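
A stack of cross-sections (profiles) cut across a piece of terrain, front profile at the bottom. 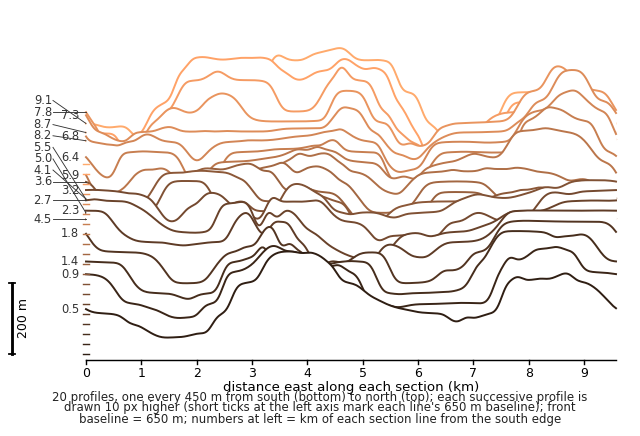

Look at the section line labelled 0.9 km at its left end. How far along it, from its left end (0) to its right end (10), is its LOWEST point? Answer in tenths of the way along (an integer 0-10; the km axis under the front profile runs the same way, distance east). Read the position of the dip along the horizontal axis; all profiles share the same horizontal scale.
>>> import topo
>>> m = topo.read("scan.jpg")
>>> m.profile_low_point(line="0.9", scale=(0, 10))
2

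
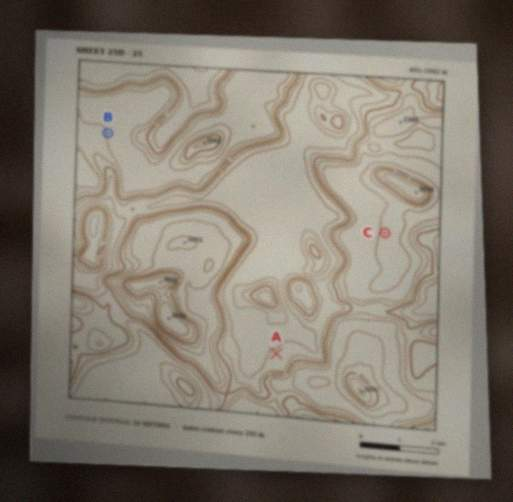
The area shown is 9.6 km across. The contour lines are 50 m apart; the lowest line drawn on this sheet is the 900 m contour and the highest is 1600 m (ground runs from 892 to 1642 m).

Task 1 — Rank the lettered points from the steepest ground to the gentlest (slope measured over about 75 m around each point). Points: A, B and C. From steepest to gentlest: B C A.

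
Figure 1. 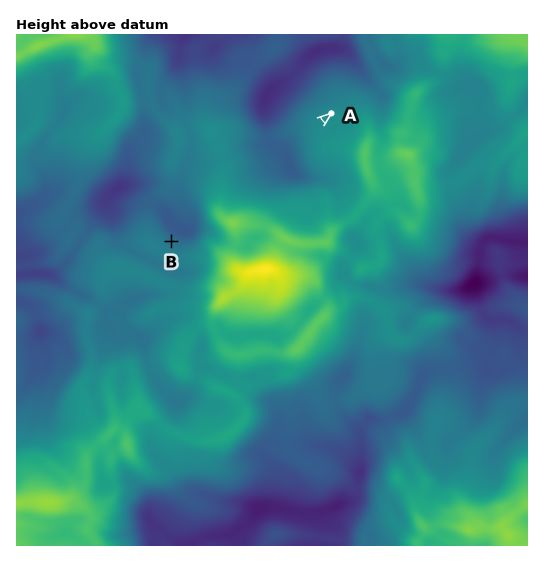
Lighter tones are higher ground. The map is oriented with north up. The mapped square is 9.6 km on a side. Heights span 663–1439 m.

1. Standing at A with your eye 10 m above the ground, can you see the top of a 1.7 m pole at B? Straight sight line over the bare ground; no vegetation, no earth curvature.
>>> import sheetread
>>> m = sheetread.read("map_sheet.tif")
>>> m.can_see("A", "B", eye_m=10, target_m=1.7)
False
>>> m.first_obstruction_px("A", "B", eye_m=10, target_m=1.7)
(248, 180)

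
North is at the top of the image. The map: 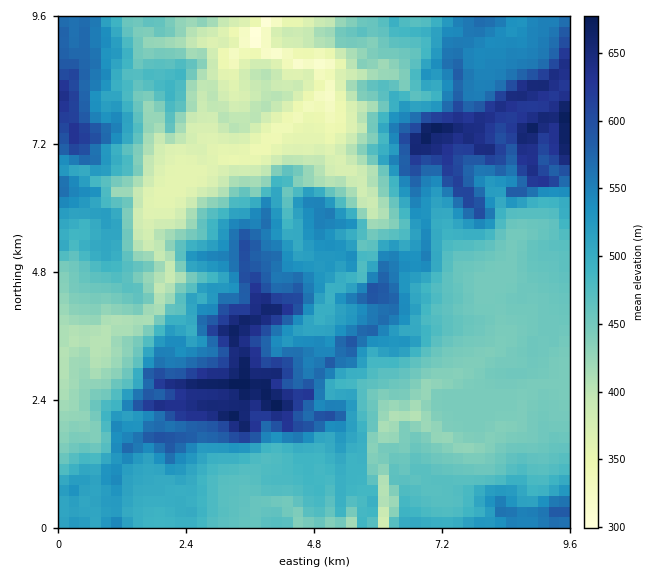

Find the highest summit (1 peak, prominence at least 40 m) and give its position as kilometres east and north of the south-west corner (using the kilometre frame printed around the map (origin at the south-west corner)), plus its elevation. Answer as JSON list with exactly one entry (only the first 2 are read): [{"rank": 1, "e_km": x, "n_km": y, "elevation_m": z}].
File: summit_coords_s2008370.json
[{"rank": 1, "e_km": 4.11, "n_km": 2.34, "elevation_m": 684}]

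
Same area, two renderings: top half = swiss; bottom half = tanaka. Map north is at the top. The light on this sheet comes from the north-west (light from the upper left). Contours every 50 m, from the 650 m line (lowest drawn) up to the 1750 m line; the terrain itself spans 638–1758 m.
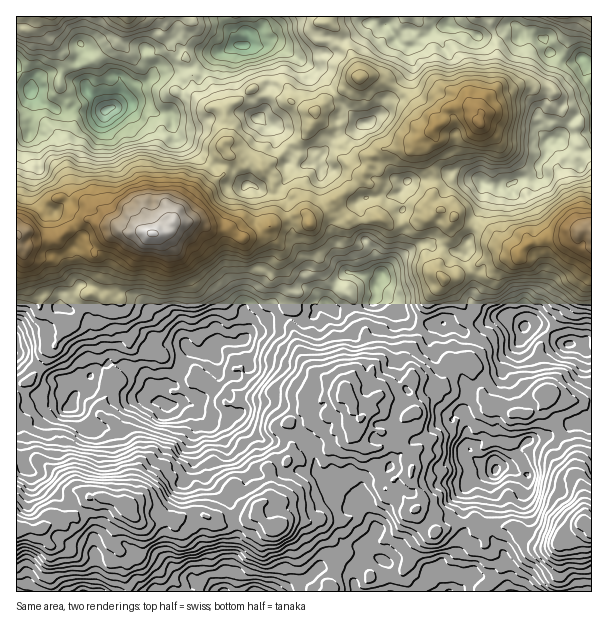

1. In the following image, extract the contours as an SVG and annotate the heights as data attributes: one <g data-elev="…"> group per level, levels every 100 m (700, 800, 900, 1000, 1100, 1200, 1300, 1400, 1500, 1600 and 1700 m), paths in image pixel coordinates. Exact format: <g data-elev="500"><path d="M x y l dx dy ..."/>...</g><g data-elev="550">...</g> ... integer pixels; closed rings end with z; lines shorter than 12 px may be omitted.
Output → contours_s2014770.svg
<g data-elev="700"><path d="M102 122l-6-8 1-9 7-4 9-2 4 2 5 4-1 6-14 11z"/></g><g data-elev="800"><path d="M162 420l-4-1-5-6-10-6-6-6-1-6 6-6 4-9 3-2 9 1 9-1 9 4 3 5-2 2-7 1 1 3 12 2 10 10-8 3-8 9z"/><path d="M213 363l-4-2-22-5-6-8-1-7 3-3 5 0 10 8 3-1 7-7 8-4 18 4 6-4 8-1 2 2 0 6-4 4-22 2-2 3 1 9-2 4-3 1z"/><path d="M566 347l-2-3 3-3 5 0 3 3-3 3z"/><path d="M522 332l-2-3-1-4 3-3 5-1 2 3 1 3-4 5z"/><path d="M99 133l-6-4-5-7-2-8 2-12-7-9-1-10 3-3 4-1 8 7 9-2 7 2 7-5 1-4 18 22 0 9-23 20-9 4z"/><path d="M30 99l-4-2-2-8 1-5 7-5 4 5 3 6-4 8z"/><path d="M239 54l-13-1-2-2 7-18 5-1 4-5 5-1 12 4 6 15 0 3-9 6-9 1z"/></g><g data-elev="900"><path d="M218 591l6-3 6 3"/><path d="M246 591l8-5 14 5"/><path d="M492 479l-5-5 0-10 2-6 6-3 11 7 2 6-10 10z"/><path d="M195 433l-9-6-30-2-19-11-13-6-4-6 0-9 7-9 0-4-5-9-9-7-5 4-4 0-2 1-3 20-5 7-8 5-2 10-4 5-17 0-5-3-4-20 3-9-2-6 3-3 13-2 7-5 5 0 9-4 6 0 4 2 6-7 6 4 11-4 9 2 7-1 14 1 6 2 4 0 4-3 0-4-6-12 7-14 7-7 6-2 11 3 13-7 6-2 6 1 8 3 4 0 5-2 4-11 6-2 3 5 9 8 8 13-1 5-6 7-4 17 0 10-3 3-4 1-4-1-1-6-10 2 1 3 5 0 3 1 0 5-3 4-8 0-4 3-11 14-1 7 6 9-3 14-6 4z"/><path d="M591 363l-4 1-12-6-14-1-8-7-4-9 2-8 15-5 25 3"/><path d="M515 353l-5-3-1-16-3-5-8-9-1-5 4-4 8-3 7 0 9-2 12 4 12 13-2 7-11 9-9 11-6 3z"/><path d="M17 332l3 4 4 17-2 4-5 5"/><path d="M371 305l-2-3 3-8-3-7 1-6 6-12 4-2 4 0 5 5 2 6-1 4-6 8-3 11-6 4z"/><path d="M591 106l-3-11-4-8-18-24 8-12 4-3 4-1 9 2"/><path d="M549 57l-4-3 3-7 6 2 2 4-2 3z"/><path d="M17 50l12 10 10 0 17 9 1 3-3 7 0 7 2 5 3 2 4-1 3-2 1-4-2-8 3-4 16-6 15 0 8-4 15 2 13 7 8 1 3 0 4-6 5-1 2 1 3 9-2 4-5 5-1 4 3 15 5 9-11 4-4 7-11 12-11 1-10 8-17-2-7-8-7-5-7-10-12 0-18-4-5 3-3 14-2 4-5 4-4 0-3-4-4-13 0-12-2-4"/><path d="M81 47l-4-3 3-4 4 4-1 3z"/><path d="M546 44l-7-4 0-4 9-1 1 3z"/><path d="M271 17l11 10 4 14-3 7-11 8-39 12-21-4-6-4-4-6 2-6 12-15 2-9 0-7"/></g><g data-elev="1000"><path d="M204 591l6-13 17-1 12 3 18-1 16 3 14 9"/><path d="M427 591l8-3 5-5 12-1 12 3 1 6"/><path d="M506 591l4-1 8 1"/><path d="M462 492l-2-7 3-15-5-11-1-10 2-5 5-5 3-1 15 3-1 8 2 1 12-4 15 4 8-2 7-10 5-1 3 1-1 5-8 4-2 3 5 6 8 17-1 6-4 9-3 0-8-5-10-1-18 10-14-4-10 5z"/><path d="M186 446l-9-7-54-17-9-6-7-2-6-3-3 0-2 5 11 9 2 4-13 9-10-1-17-10-17-4-8-5-8-8-6-15 9-10 6-13 22-12 16-14 12-1 7-3 18 0 8 6 3 0 8-13 2-6 15-4 13-10 4-4 24 0 25-10 12-8 8-3 7 2 15 8 11-1 9 15 7 2 6 0 3-3 2-2 0-8 13-15 17 3 9 8 13 5 3-4 0-13-6-6-12-2-1-6 3-6 6-2 12 1 12-5 19-4 6 2 4 8 1 15 5 15 0 9 3 9-2 4-12 2-11-4-28-5-8 4-7 9-12-1-9 7-8-4-10 1-9-8-3 0-5 6-1 9-10 7-7 12-2 6 1 8-3 7-16 20-1 4 5 11-2 6-4 7-15 11-14 6-12 1-10 6z"/><path d="M591 376l-10 1-11-9-7-3-20-2-25 5-17-5-3-6 1-10-2-12-5-6-7-3-1-3 5-15 17-8 19-8 3 1 7 6 9 1 8 8 7 3 3 4 6 3 8 2 9-2 6 0"/><path d="M17 319l5 2 4 8 6 16 0 12-1 5-7 9-7 4"/><path d="M507 187l0-4 8-3 3 0-2 4z"/><path d="M537 178l-3-13 7-10-2-9 0-14 12-1 7-4 8 1 4 7-3 12-4 3-8 2-12 13 0 12-3 2z"/><path d="M591 149l-5-9-5-6 3-6 0-9-3-5-8-25-12-14-15-4-15-12-19-5-9-14-6-5-1-5 1-4 7-9"/><path d="M186 62l3 0 1-3-2-6-3-1-4 7z"/><path d="M17 41l15 9 22 0 6-3 12-18 12-3 12 4 8 5 9 13 4 2 11 3 1-2 0-7 3-3 5-3 9-2 18 9 4 5 6 1 2-1 1-6 8 1 7-8 8-2 3-2 2-7-1-9"/><path d="M289 17l3 6 2 10 12 24 1 5-4 4-3 0-13-5-6 0-33 9-24 9-16-2-8 8-8-5-9 9-6-3-6 1-2 3 1 3 12 9 5 14-1 12 1 13-6 6-5 1-6 0-8-7-6-1-31 7-15 7-16-1-11-7-14-2-10 2-8-1-13 8-21-3"/><path d="M398 17l3 6 9 0 9 4 4-3 0-7"/><path d="M466 17l5 6 14 5 6 7-1 6-5 5-6 3-6 0-23-9-6 2 0 5-1 0-6-4-6 0-9 7-14 5-19-8-5-9-9-1-4-8-6-2-3-3 0-3 6-3 13-1"/><path d="M522 17l31 9 16 10 15 1 7 4"/></g><g data-elev="1100"><path d="M166 591l5-4 9-1-1-10 10-9 23-1 12-7 9 0 18 10 10 3 24 3 18-1 14-12 6-1 3 5 0 4-12 11-7 4-1 6"/><path d="M345 591l-3-16 4-11 8-10-1-10 14-11 5-11 3-1 8 4 2 3-5 12 0 3 9 2 12 10 1 5-3 10 3 6 11-7 5-8 4-2 17-5 7-1 9 6 22 2 8 6 10 2 5 4 13-1 6 4 8 3 7 7 10 5"/><path d="M366 582l5 1 4-3 0-7-3-3-3 0-3 2z"/><path d="M524 509l-14-6-10 4-23-4-13 0-12-3-5-17 6-12-3-10 0-12 2-7 4-7 3-15-1-2-4-1 0 3-2 2-2-3 3-3 0-5 6-6 5-1 4 2 8 13 16 7 6-2 11 7 27-3 16 4 1 6-9 9-3 8-2 7 2 14-5 19-5 9z"/><path d="M591 434l-10-3-12 1-4-4-1-5 2-4 21-9 3-9-3-5-20-13-7-9-5-1-10 1-24 6-5 5-6 3-10 0-5-4-4-7-5-26-3-3-12-4-10-1-8-3-9 3-9-1-6 4-3-2-3-6-4-3-17 0-9 2-15-1-6-2-6-7-3 2-4 10-3 2-8-1-13 1-17 4-19-6-6 2-11 19-3 9-15 18-4 8 0 12-8 27-3 2-10 3-4 8-7 8-16-5-5 1-10 7-11-1-7-3-6-10-32-7-6 1-10 7-29 2-16-2-15-8-9 0-8 3-24-9-7 3"/><path d="M17 311l9 1 12 14 1 3 1 22 5 5 8 1 7-4 9-12 20-11 10 0 14-6 13 0 11-6 3-3 3-9 4-2 12 0 15-3 12 2 12-1 6-2 27-18 14-4 12 3 12 7 6-1 7-3 9 0 11-13 21 0 6-4 4-10 12-2 8-4 9-2 1-3-2-7 4-3 21 13 12-1 10 3 0 22 6 15 2 17 4 6 5 3 25-7 15 2 5-12 7 4 18-3 17-11 16-2 12 2 35 20 16 4"/><path d="M591 169l-9 7-12 0-10 3-9 12-27 13-17 1-28-5-15-17 1-9 5-4 9-4 3 0 9 3 16-1 12-8 5-8 1-29 6-18 3-3 11-4 6 3 7-3 3-5-4-7-5-4-21-11-24-7-10-5-14 2-10-3-6 0-15 7-15-4-9 2-5 2-7 7-5 1-10-7-21-8-14-11-13-6-2-3-1-6-5-9 0-6"/><path d="M263 136l-15-10-4-13 4-4 18-6 4 2 3 8 9 6 2 10-4 5-8 2z"/><path d="M360 129l-4-3 2-6 14-4 3 0 1 6-3 6z"/><path d="M17 34l9 3 16-1 6-4 11-3 7-8 12-4"/><path d="M91 17l11 1 8 8 12 5 6 1 19-5 9-8 9-2"/><path d="M306 17l-3 13 3 6 9 9 12 3 6 5 0 3-5 6 0 7-2 3-9 11-6 3-8-2-10-7-9-3-21 2-14 4-12 9-9 0-9 2-18 8-3 3-2 9 2 8 4 6 1 7-7 17-7 5-9 3-25-7-15-1-17 5-12 6-12 2-19-5-8-4-4 0-19 3-4 6-1 9-3 4-24-6"/><path d="M546 17l17 6 15 0 13 9"/></g><g data-elev="1200"><path d="M59 591l6-4 18-5 18 3 11 6"/><path d="M138 591l15-13 11-2 6-14 9 1 9-4 9-1 9-4 15-4 16 0 9 8 17 7 4-1 18-7 9 2 5-1 12-8 9-9 8-2 8-10 9-3 5-5 2-3 0-2-6-1-3-3 0-8 4-10 15-12 12 15 3 8 12 8 9 17 12 4 12 13 9 1 10-1 6-4 12-13 8-2 1 0 3 8 9 4 2 8 1 0 6-2 1-7 2-3 17 7 12 19 13 8 9 12 8 7 9 2 16-4 15-1"/><path d="M17 587l16 4"/><path d="M591 448l-10-3-8 1-12 11-9 4-13 45-6 10-8 2-13-3-11 2-15 0-12-5-9 6-4-1-8-7-9-5-1-2 0-10-9-5-1-3 4-8-4-6 0-4 9-12 0-9 1-8-2-7-6-5-1-18 3-4 5-3 2-5 6-4-2-12-2-2-6-1-16-14-16-10-6-1-7 1-11-5-4-1-26 4-12-3-16 6-27 2-4 13-11 12-3 6-2 20-9 7-3 6-2 9 7 11 0 3-8 6-9 0-21 15-43 10-5-2-5-7-10-9-9-3-5-6-4-1-16 1-19 9-5 1-15-1-27-6-24-1-9-3-17 4-4-1"/><path d="M522 419l8-1 4-7-4-2-11-1-6 1-4 2-1 3 2 4z"/><path d="M538 410l10-2 8-6 4-10-5-7-10-1-6 3-5 5-1 4 5 8z"/><path d="M17 300l19 4 2 1 1 5 2-1 2-6 12-15 7-2 9 1 7-7 5 1 4 3-1 3-6 6 0 3 2 3 23 6 6-1 9 2 3-1 3-3-1-9 9-4 10 0 20 6 16-3 15 0 5-2 10-12 14-11 22 0 14-5 6 1 9 6 4 0 15-8 6-10 9 0 8-3 7-4 5-5 6-3 15 2 7-7 8-2 12 2 10 7 8-1 7-3 11 4 15 0 7 1 1 10-4 2-6-2-4 2-6 15 8 30 4 5 12-1 15-6 18-14 22 9 5-1 6-6 6-2 30-2 12 2 24 20 4 1 9-1"/><path d="M464 261l-12-6-3-6 8-3 3-3 3-6 8-3 3 2 2 15-7 9z"/><path d="M401 213l-1-4 4-3 2 4-2 2z"/><path d="M401 203l-14-6 5-9-2-11 3-3 18-2 9 7-1 9-4 6-11 10z"/><path d="M248 198l-10-3-4-4-2-5 5-10 14-3 15 10 1 9-2 3-5 3z"/><path d="M591 181l-28 8-12 11-30 14-9 2-12 0-14 2-10-2-7-13-13-12-8-5-5-6-2-10 3-4 15-5 18-4 6 0 12 4 9 0 11-8 2-6 0-15 4-21-1-12 5-12-1-7-12-7-17-5-12 1-15-1-19 4-14-2-9 3-10 15-9 0-9-4-3-7-5-7-24-10-10-2-5 1-7 9-7 21 2 4 12 7 17 1 3-1 6-7 12-2 6 2 4 8-4 16-12 15-12 6-9 7-8 2-7 7-9 2-1 3 5 9-1 6-8 8-9 6-4 0-6-2-5-9-3-1-10 2-12 6-2-1-1-9-5-6 2-7-2-3-24-9-18-19-9-2-6 3-8 10-2 5 0 9-4 7-2 2-39-3-23-6-16 6-9 6-21 2-17-3-12-6-12 8-6 11-12 7-4 0-15-5"/><path d="M304 140l6-2 10-8 8-4 1-10 6-8-3-12-6-3-5 1-6 4-12 3-4 4-1 5 3 9 1 19z"/><path d="M290 104l4 0 0-3-3-2-3 0 0 3z"/><path d="M39 17l12 3 6-3"/><path d="M116 17l12 7 4-2 5-5"/></g><g data-elev="1300"><path d="M17 573l7-6 3 0 6 3 8 10 9 4 12-7 22-2 11-2 15 7 16 3 8-8 9 0 4-3 12-18 3-1 8-1 10 2 15-2 9-5 20-4 16 1 18 11 6 2 6-4 9-2 8-5 9-4 7-8 6-1 14-8 4-6-1-4-3-2-8-3-5-15 1-7-2-5-15-12 3-5 8-1 1-4-3-7-10-12-3 0-3 7-6 3-9 2-8 5-12 4-7 8-12 1-6 2-9 6-8 9-10 0-14 5-12-2-13-21-9-5-6-8-5-2-25 9-14 2-4-1-12-5-12-3-17 6-10 0-2 1 1 9-1 3-13 7-15-8"/><path d="M430 537l4 2 4-2 4-6-1-3-4-3-5 2-3 4z"/><path d="M412 522l7 1 5-4 4-9 2-9-4-8-7-7-1-4 4-15-2-11 3-6 0-4-1-1-11 0-2-2 2-6 12-6 4-15-1-9-7-8-3-6 3-12 0-6-5-6-3 0-12 13-7-5-9-4-4-13-16-2-24 2-30 8-3 10-9 17 0 18 5 6 1 6 19 15 2 3-1 9 4 4 8-1 7 3 11 0 10 4 9-3 8-1 10-5 12 0-2 6 2 11-4 6-6 4 1 2 5-4 1 1 11 9 6 2 0 7-8 1-4-1-5 15 4 7z"/><path d="M591 474l-6-11-10-4-5 2-10 10-20 54-11 18-1 5 2 6 16 15 7 10 2 2 8 1 10-9 18 0"/><path d="M285 428l9 0 1-6 0-5-5-1-6 3-3 6z"/><path d="M408 395l-4-5-1-3 2-1 2 0 5 6-1 2z"/><path d="M17 291l43-13 6-7 8-3 34 6 23 7 13-1 15 5 8 1 9-2 22-10 26-19 12 1 12 3 23-10 13 1 2-14 5-8 2 0 4 5 14 3 4-1 5-5 3-15-4-8-11-6-8 2-13 9-12-6-18 3-15-4-14-1-7-4-6-15-13-11-17-5-20 0-15-3-16 1-10 9-7 1-10-1-24 1-11-2-4 0-6 2-7 8-10 4-10 7-9 0-9-2"/><path d="M441 285l2 1 4-2 3-3 0-3-7-6-5-1-2 2 0 3z"/><path d="M450 221l2 1 6-3 0-6-6-1-2 3z"/><path d="M436 212l7 1 3-3-2-3-4 0-4 2z"/><path d="M591 194l-13-2-15 8-24 19-27 6-9 7-8-1-7 15 7 21 11 5 7 1 18-2 9-7 8-1 14 9 7 10 13 9 9 0"/><path d="M411 162l15-1 21-13 8-2 45 7 4-2 3-5 1-14 5-16-2-20-5-16-6-3-9 1-11-2-15 0-13 5-12-1-4 1-8 12-2 10-13 8-17 20-5 13-10 5 14 5 7 6z"/><path d="M360 84l7-4 2-5-4-4-6-1-6 3-2 4 5 6z"/></g><g data-elev="1400"><path d="M17 559l7-4 5 0 6 3 8 9 7 2 31-3 6-5 2-10 3-4 3-1 6 6 3 11 3 4 4 1 11-1 6 2 14-6 4-5 3-9 7-5 12-2 12 5 5 0 12-9 6-3 10 2 26-7 7 7 15 9 17-2 14-8 7-12 1-6-3-12 0-11-12-8-13-5-8 2-25 16-8 9-15-7-9-2-12 0-12 3-6-1-9-6-5-8-5-6-17-11-6-2-7 1-11 3-15 2-25-7-9 0-9 4-8 10-13 12-5 1-6-1-10-8"/><path d="M591 485l-9-5-4 1-8 18-20 17-10 32 3 7 7 6 7 4 4 0 8-2 13 1 9-4"/><path d="M348 443l9-1 3-2 10-20 9-7-2-9 8-8-1-3-3-2-7 2-6 3-5-1-2-3 0-9-7-12-16 6-5 6-4 10 6 15 7 6 0 12z"/><path d="M17 277l6 1 14-3 8-7 12-2 6-7 9-2 5-2 15 7 7 1 11-4 21 12 13-1 27 6 20-7 31-24 6 0 15 6 5-1 7-8 2-5-3-6-12-12-15-6-14-9-6-10-9-10-19-6-36-2-26 11-25-3-18 8-5 5-6-4-7 1-4 3-1 3 5 2 6 1 1 3-2 10-1 3-4 2-12 0-9-9-18-6"/><path d="M591 205l-9-4-16 7-11 10-7 9-12 9-3 0-6-3-3 1-4 9-7 5-3 4 3 10 6 2 8-3 0-7 4-5 6-2 11 0 16 14 11 4 6 6 10 5"/><path d="M434 141l4-1 2-8 9-9 1-3 0-4 3-2 3 2 8 10 5 12 11 3 11-4 4-6 2-7 3-4 2-6-1-9-3-4-3-10-24-5-9 2-7 11-8 3-5 5-2 6-8 1-2 2-2 9-3 4 0 5z"/></g><g data-elev="1500"><path d="M17 550l6-3 7 1 9 5 9 8 3 1 8-4 12-1 4-1 3-16 8-9 7-6 12 3 8 8 12-1 12 5 9 1 6-2 7-9 6-3 3 0 5 4 4 0 7-9 2-6-1-3-17-3-6-6-7-13-4-5-10-5-9-1-31 0-27-5-13 8-10 12-15 10-6 6-6-1-7-9"/><path d="M268 536l8 0 7-3 4-5 1-6-1-3-6-2-14 1-3-9 4-8-2-2-3 0-9 4-4 13 1 3 9 5 5 9z"/><path d="M208 519l3-1-2-3-6-2-2 2 2 2z"/><path d="M591 500l-6-2-4 1-16 13-8 10-7 15-2 8 3 7 7 4 29-3 4-2"/><path d="M167 267l4 1 14-5 6-9 7-4 6-8 8-4 5-5 0-9-5-11-11-12-18-13-10-2-15 1-11-2-15 3-16 10-6 6-12 2-2 7-12 5 0 3 6 3 8 16 5 5 13 4 18 11 21 2z"/><path d="M17 263l7 4 8-3 9-18 1-6-2-9-8-11-8-5-7-2"/><path d="M591 213l-15 0-4 1-11 11-2 11 1 6 3 4 28 15"/><path d="M478 128l5 0 2-3-1-6 1-6-5-4-2 1 0 4-5 3-1 3z"/></g><g data-elev="1600"><path d="M17 542l10-2 14 4 7 5 5 1 3-4-5-7 2-6 4-3 9 1 5-8 7 0 2-4-3-8-14 0-10-2-8 1-9 7-4 2-8-1-7-4"/><path d="M135 528l8 0 4-4-3-12 1-12-2-6-17-4-10 0-26-4-9 0-7 3-1 2 10 16 13 3 11-1 7 9z"/><path d="M591 512l-6-4-7 4-6 7-1 8 1 4 4 5 9 6 6 1"/><path d="M161 255l15 1 4-2 5-12 7-8 8-10 0-6-15-17-16-7-14 1-6-2-11 2-13 9-5 11-9 6-1 4 2 9 26 17z"/><path d="M17 237l3 2 2-3-2-5-3 0"/></g><g data-elev="1700"><path d="M143 243l18 1 12-7 8-13-1-5-3-5-10-1-12 9-18 5-2 6z"/></g>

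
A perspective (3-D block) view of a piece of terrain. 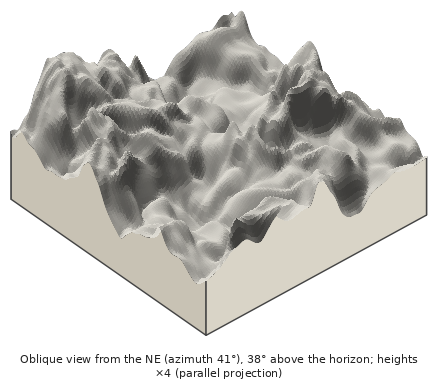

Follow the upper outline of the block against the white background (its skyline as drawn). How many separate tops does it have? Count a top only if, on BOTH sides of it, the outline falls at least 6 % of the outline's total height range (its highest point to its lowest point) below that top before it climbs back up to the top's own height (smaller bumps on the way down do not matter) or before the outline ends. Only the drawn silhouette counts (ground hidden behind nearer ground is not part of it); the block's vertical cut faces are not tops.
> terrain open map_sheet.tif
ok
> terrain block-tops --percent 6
5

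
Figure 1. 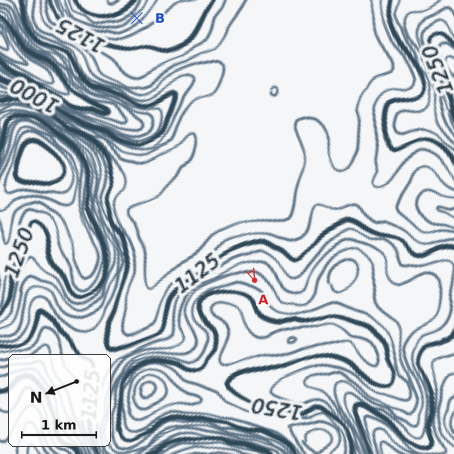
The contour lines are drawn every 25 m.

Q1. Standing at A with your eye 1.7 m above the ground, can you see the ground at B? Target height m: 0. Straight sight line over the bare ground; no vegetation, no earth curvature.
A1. yes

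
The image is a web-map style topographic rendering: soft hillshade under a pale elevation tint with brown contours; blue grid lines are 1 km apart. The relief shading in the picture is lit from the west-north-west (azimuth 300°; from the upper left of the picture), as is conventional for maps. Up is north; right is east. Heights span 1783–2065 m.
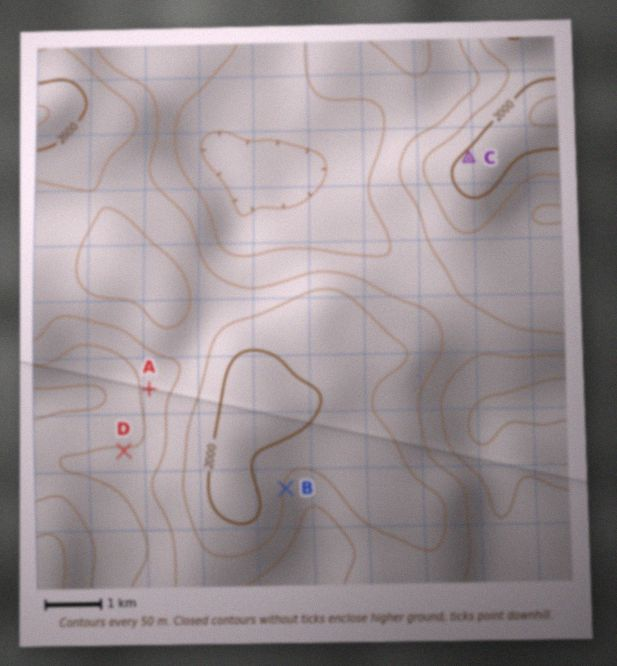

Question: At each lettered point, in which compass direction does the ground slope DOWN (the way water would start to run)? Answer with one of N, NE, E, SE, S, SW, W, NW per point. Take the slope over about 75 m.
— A W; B E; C NW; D N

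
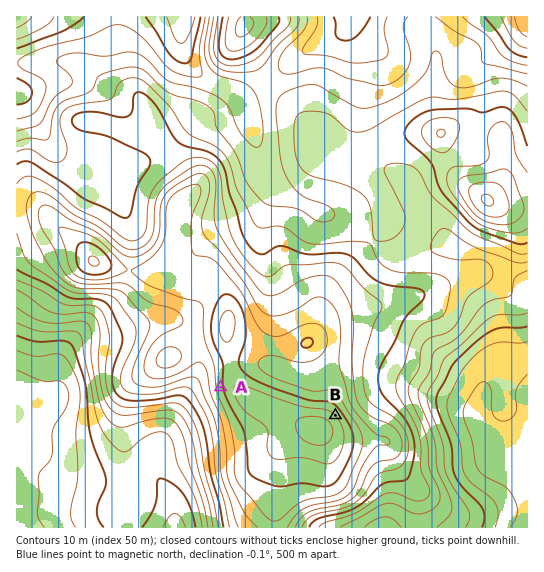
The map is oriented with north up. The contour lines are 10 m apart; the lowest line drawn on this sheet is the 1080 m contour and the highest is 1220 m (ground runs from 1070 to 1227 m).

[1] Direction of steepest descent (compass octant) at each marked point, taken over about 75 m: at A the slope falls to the W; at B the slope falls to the NE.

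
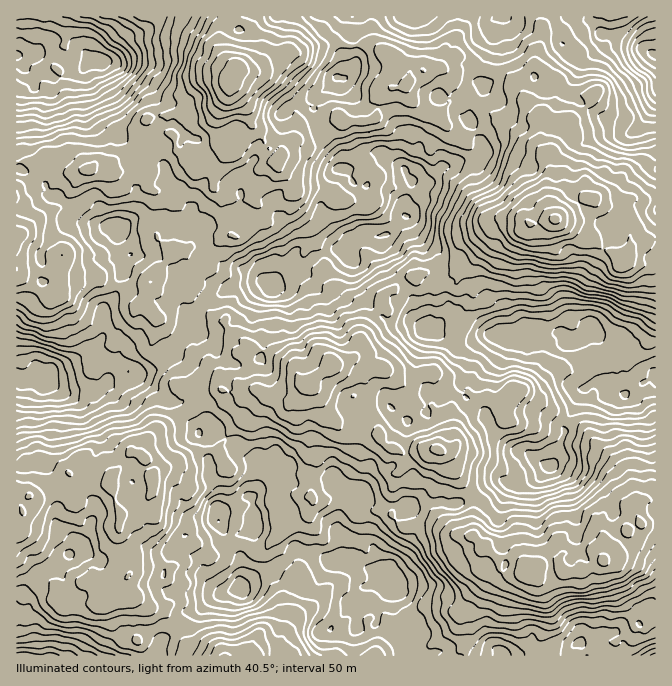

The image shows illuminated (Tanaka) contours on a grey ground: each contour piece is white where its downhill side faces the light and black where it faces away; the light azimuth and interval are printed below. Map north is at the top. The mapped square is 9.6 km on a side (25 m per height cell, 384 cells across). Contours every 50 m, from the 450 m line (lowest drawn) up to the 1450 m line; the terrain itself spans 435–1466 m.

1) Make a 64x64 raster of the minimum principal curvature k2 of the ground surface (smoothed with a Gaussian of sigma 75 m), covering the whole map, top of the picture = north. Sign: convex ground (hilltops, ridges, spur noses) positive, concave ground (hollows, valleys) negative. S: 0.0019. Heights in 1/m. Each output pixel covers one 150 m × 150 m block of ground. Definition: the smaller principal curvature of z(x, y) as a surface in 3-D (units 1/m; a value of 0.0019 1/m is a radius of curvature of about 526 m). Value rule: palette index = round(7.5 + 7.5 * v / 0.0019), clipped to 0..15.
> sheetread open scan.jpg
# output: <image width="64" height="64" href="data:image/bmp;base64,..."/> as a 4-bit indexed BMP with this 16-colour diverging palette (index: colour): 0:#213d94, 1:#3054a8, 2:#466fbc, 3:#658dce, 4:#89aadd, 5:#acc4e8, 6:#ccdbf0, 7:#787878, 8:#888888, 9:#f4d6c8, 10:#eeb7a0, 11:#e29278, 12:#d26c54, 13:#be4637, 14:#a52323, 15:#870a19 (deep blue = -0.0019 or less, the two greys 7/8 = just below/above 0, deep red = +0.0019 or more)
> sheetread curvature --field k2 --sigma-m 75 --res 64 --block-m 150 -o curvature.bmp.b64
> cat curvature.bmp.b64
<image width="64" height="64" href="data:image/bmp;base64,Qk12CAAAAAAAAHYAAAAoAAAAQAAAAEAAAAABAAQAAAAAAAAIAAATCwAAEwsAABAAAAAAAAAAlD0hAKhUMAC8b0YAzo1lAN2qiQDoxKwA8NvMAHh4eACIiIgAyNb0AKC37gB4kuIAVGzSADdGvgAjI6UAGQqHAEV0ZYaWiHEkhEi3eHI3ciZzWJUTZBE1UQAjNUIliId0ZmVUVoZqxBJ1V5RXhGZQAzNHYiVlQzQgEzMxIQaHVnZlVWZEVjMjMiNHdEmlZzAAQiEkR0NHh0JmQSRSEhA5l2U3t1h0MkZFMiZ0WYRGdDFVZldYFGmnRJhTRWERIwNYU1q3WbhneWdBA1M2M3qHZiRoZVRFe4RFhkWHQzU0QjZieoVohpqGV4YgAgA2d3ZXQ1hUM4Z0I1ZmaakzVnZjEiRYgmZ2l3QkVkIAACVjAnhlJVMjMyAliHeKt0Wnd2ZBEmZVuGV2QyiIFGIBE1V1SJdUIiMQBGeHZqmUd6aIl1RBMzWJVomWGHQnhgMhOLc0M0I0JDaJeXZVyZKWk4rIlWQyATIVaIY2dTmHF4QDYxAURTE1WIpmVFO5dIVT2riFVnUgIVQlQhJFZmU2eDAAJDVmJGNIp0e3NXdXlieqhWV4hWIjd2I1QCimNmNIcjeFR2I2hDaYeHgXlidzJ5gVdXmCI0B7tmaUBFMEQBWFWHIkU0i1JpmNkwaFGaQnclmWZ2A4YDiXSKUzIAeAF4RYQRiDV3Q3d3dRCJQphClzVrR3cEqSFZU4hDMwA2Emc2hjJ0V3QzMgEjUGhSqjSoNYYXqRSZM0QWhzKGABIUlkjJRYEjMRIgAAdxVkOHRHdHl0fFJnYmhRN4FLgTYQFmWKdDECeGU1RUJGIAE1dDZniYZ2RFhie1A6cldQa1E2Q0MhEzJYhVVodDACMAIgNFd5eDRTmnNZUUaFeCCdc2RCQzA2cmhyNXiWQ0WHAAMiZmZnZ3NntWZFdnW4EnhDhCJYcWdyVFKKhnd2VGAAAkVXmnOJpEenVHuXVIUlhAIiJWYzVnWJUazJqIYwAEMEd1eHU4mUVXg3ephjESVQFVM1NUeGV4YxipfIYQAlcwKZVZk0dlZVVWlnZ4dSAySKYllzaINntTEkWJUwSIWWAHlWdlRmWYY1Z3RZpTMyR5hTiYR4gVRjEREkUwGrlWYQZ1VmRXdnZSRUIlQyRlN3dlSqdlVBZ0A2M2hTFGQiaWBXUiMoVDMQEiRGZzE2ZHd1hnZ4dRZkEUhFNTRnaHRoYjMjETQzAAEyE0VUJ4VWtmmFNauWE3YVRzRUR2Zc2WhAAzEAIwFUJnZCMROMlkZ3aHEoqlVjRlhlN3YnUzzJQxJDNIYiQzEliXUxACd2aIUzIFqFWqVEmoJbtkhiBWMkZZZWZlNTEAFHhjRVIkZ2QkIDe3ONlnN6kkuzV4UzMliFdWeoVUIlYxRnVYlBOIYoqhNZKKlDh1iDNjEzZlQ0VUNWd3RWM3eIUyZVVmQFU0iKRDU6pwW5RmIhATIQEzVUIjVVQ0NWh2hmFVZGdgQkVXVmUkd0CLhSIQA2cwAAEhElRTECNHqnNmQDWmm5Iim3U3iERVFXcwIgEjVlNEQxJDQgAkM2Wap1VAKMiIYjJJpkSGNkQmVASVNVQ0VnZjVFQhATVlVEispTAEh0RUYRJVIiE1ZUVlSnYldkSIZVV5cyNURmVVE4t1RhJFdkaWEBQgAARUVWWKdTdWeHVFZ3lBJ4ZndXlRRWZqQDq4RnZVRSADQ1Z1JIlkmTeHZDR3UjQ2dpmDeGJUVGpgKJdGZ5dCIkR1V1QRSFe6Y2UyaGQ1dkJkr7VVQGqURlITMlZnUyIxFDU1chIjVZcxQkV2ZlepU0Nux1UwTcdHUxRGuYRFV1YiE0ECNVIzYhBEaJZ3h3YnY0iFaHEGhkVCN4Z3ckeraHZCRTIzACVAE5WJg3qoZSWUNWeYhREjMQE5h1VESKdml2WIUwAAAkIppYqSnaWKYVNGdmVoUyIQAAQyFGVEVVeEZEVHU1QQAVmGjYOMg++EISR2MEdFd1NUI0ZmZFQlaFR3IGl2uTARVnaMdYpWrGA4RnMUVDM0Q5hFh2ZDaGSWJYlAa4SrQDIldllkiHh2ArtGeoZDM2U0mVWXYkSnY3VCnGFIU0VTJjRnVER4iZUYq2WJcyNVh2V3VXMSdFVTNFVHYiUDWWMCIlZUI0VWVUiGRldgN3SKp5Znche5ZTEnm2VCADiJUAIwEjM2UwFXV4VplCN5hEmphWhhOKY2pwSrl1UhJGIANWIAARZlVVRmZmhlR1mHZnVVdnNmglq2ImqHlUIwACR3k2ZRA4eJxjNVREZYZmiXU0MzVGQgVnNUNmpzNWM0RGVGiHAySJdiIiEAA2VkWYY1hGZ2cyNBAoYjeEI5d4dUQ2h1ImVENEWZdjEARpRFZUiFa5VWRHUhMwBoMoxnmjNHeHIGhzV1aZhSR3AzhUZ1WHR6hVcjdXV0ABUzm0RVJHZoQxaFJopnkxRlhAFUJXZGVGdSRSJZx2MxASJWEVVWdBFXQ1JYZlUyiWZ1ARE0RDdld0VkI2qqdXZCABMVmYmDElZiNXVSNkXPhnYRNjIzNGVmdTV4fLl3mGUwABaJiIVjhzI1uTR4IpuGiTBFdzAQAANDV4mJu4d2Z2QAATNWiYeGZEWFRnhBRFZVIERzZAAAASM0mIm9ZUWMhUIgVnVpiFd1VGaoZAEVZDIAEVZiETIjZmRmd3dFWMyEQ1JqtlZUeVVFRYdASFUyAAVjFDIjhlV4ZVmVQzdmunNVRXeHRUeXMzQ2djFXQREQNEQ0MjRFMRaFRWUQNFVWU3ZVZDMjNXdTNjNGZXcQA0M0RURGRkNEAWY2iGaFATRFhkWFMhEjMkMRA1dkUwSHVT"/>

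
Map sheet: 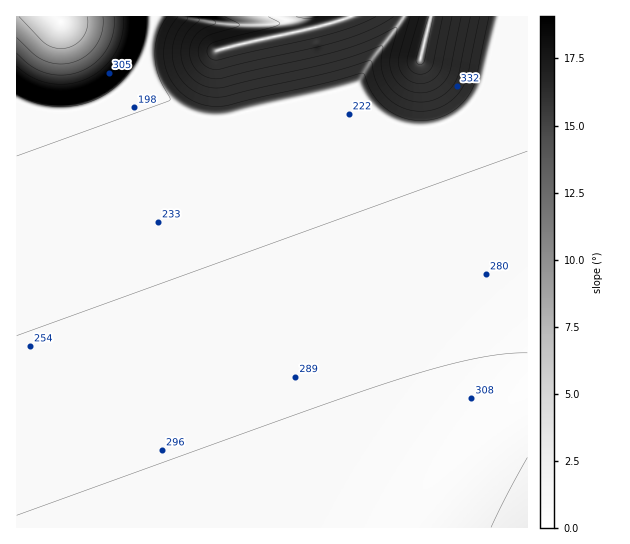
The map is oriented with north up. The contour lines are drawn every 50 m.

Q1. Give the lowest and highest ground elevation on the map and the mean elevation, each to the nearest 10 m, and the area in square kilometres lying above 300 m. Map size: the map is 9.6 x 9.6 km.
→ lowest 180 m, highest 570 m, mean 280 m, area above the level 28.2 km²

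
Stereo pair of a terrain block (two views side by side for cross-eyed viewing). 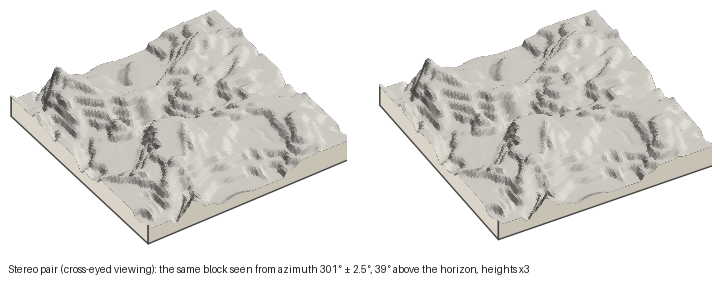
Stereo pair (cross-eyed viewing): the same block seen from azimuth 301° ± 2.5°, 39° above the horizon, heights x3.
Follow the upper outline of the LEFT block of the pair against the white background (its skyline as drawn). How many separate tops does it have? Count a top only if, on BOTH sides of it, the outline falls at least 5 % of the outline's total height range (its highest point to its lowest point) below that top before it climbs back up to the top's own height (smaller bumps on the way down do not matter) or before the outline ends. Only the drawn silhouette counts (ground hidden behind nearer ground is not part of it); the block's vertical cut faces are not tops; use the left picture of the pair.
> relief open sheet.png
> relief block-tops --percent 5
2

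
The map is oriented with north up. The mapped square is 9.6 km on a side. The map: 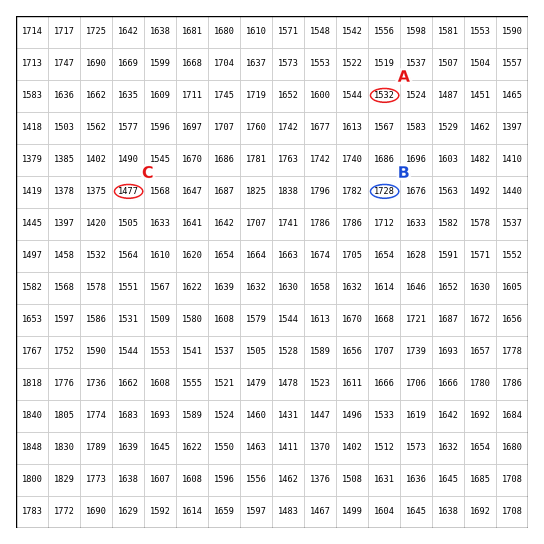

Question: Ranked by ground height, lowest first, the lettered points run C A B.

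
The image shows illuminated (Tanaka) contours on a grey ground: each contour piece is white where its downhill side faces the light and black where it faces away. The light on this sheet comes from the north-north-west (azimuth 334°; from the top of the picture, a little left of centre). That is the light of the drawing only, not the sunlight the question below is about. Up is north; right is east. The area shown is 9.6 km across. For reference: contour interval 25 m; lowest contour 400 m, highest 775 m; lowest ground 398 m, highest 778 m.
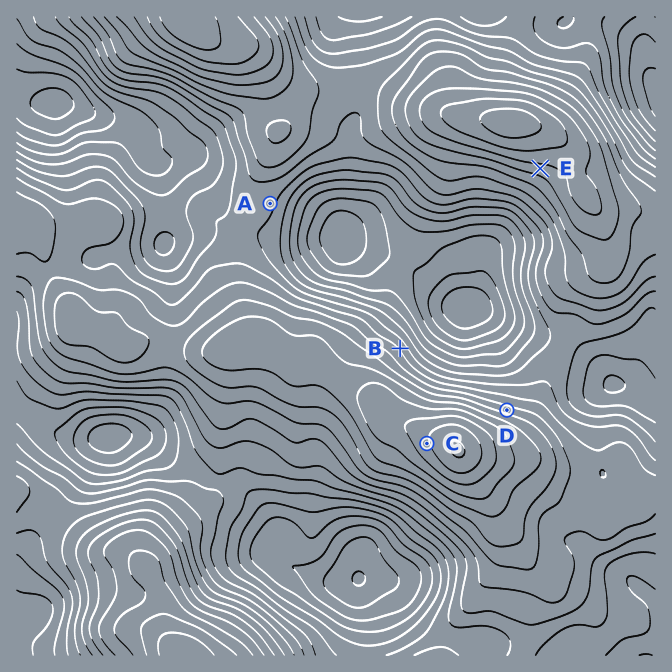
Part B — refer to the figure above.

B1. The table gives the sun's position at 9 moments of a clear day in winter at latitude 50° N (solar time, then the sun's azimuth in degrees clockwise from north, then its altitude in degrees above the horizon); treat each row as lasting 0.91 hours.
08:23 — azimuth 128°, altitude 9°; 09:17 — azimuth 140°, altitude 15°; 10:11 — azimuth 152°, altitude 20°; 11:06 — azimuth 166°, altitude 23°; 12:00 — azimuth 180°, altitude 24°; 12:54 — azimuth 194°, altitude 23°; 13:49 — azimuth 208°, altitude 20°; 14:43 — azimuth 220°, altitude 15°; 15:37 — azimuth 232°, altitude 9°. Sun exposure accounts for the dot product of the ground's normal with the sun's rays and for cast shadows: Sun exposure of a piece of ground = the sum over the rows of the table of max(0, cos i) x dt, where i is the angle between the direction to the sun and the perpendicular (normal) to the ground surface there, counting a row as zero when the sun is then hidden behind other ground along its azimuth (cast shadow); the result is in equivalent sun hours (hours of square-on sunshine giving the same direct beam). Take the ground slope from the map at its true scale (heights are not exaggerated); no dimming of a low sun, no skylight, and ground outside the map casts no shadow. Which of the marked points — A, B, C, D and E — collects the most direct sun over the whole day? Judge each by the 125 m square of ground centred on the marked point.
E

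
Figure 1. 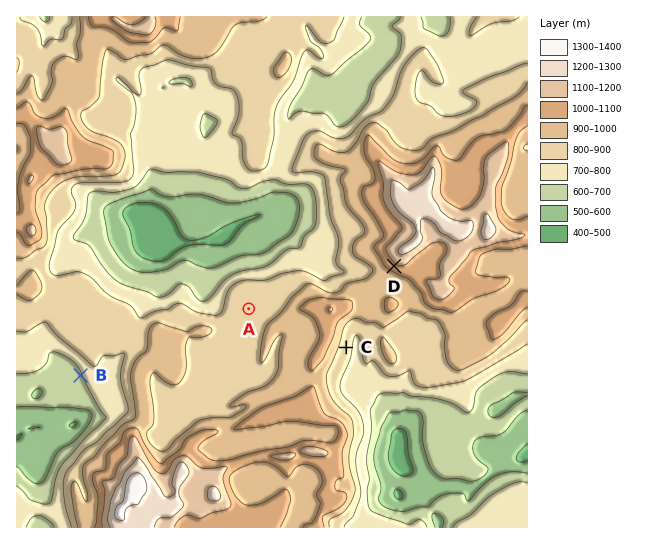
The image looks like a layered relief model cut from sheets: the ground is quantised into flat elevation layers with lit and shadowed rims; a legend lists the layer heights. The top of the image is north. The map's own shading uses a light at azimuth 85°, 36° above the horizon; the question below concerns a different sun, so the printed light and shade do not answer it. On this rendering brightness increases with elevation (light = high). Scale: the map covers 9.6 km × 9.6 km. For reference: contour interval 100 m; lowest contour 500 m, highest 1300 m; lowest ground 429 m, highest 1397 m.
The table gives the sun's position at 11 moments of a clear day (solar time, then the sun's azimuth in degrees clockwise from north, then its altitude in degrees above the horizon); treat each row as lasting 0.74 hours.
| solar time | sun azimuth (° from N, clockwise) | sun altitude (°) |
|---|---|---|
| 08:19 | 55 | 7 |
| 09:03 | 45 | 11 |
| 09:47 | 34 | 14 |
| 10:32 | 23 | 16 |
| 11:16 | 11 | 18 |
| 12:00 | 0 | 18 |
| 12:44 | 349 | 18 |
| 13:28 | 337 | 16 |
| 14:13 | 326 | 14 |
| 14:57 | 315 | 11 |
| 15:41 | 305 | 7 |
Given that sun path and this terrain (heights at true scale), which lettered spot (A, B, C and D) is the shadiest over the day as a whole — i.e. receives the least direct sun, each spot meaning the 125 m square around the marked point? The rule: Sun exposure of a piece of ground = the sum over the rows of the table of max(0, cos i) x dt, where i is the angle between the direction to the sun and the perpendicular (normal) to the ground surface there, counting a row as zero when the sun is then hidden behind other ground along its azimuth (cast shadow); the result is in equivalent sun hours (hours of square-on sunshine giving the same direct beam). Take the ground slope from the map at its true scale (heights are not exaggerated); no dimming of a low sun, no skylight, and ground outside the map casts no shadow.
D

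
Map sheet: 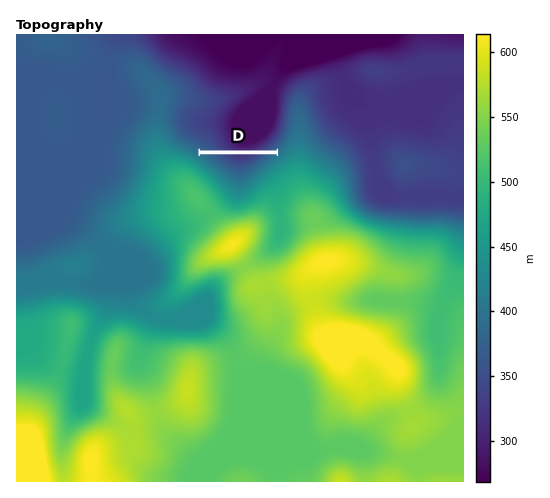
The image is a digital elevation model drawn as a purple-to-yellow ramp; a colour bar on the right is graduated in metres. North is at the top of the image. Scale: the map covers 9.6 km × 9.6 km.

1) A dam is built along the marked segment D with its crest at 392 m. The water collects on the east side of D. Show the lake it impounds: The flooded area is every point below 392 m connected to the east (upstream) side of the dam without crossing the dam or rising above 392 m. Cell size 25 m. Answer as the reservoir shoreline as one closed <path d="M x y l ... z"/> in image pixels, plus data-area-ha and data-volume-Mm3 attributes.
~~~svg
<path d="M273 154l-70 1 26 19 7 4 6 0 9-5 20-15 2-4z" data-area-ha="44" data-volume-Mm3="11.96"/>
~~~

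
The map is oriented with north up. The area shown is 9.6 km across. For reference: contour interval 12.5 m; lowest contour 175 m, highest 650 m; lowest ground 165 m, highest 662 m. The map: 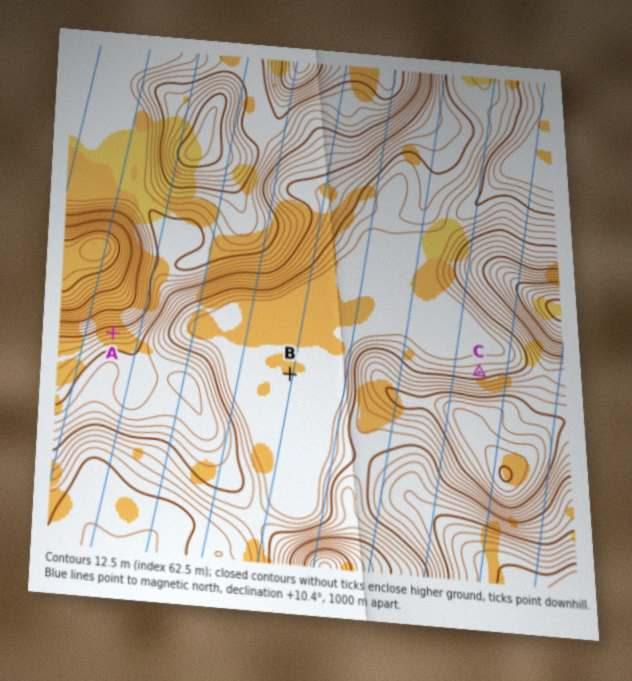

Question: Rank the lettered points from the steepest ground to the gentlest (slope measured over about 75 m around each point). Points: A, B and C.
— A C B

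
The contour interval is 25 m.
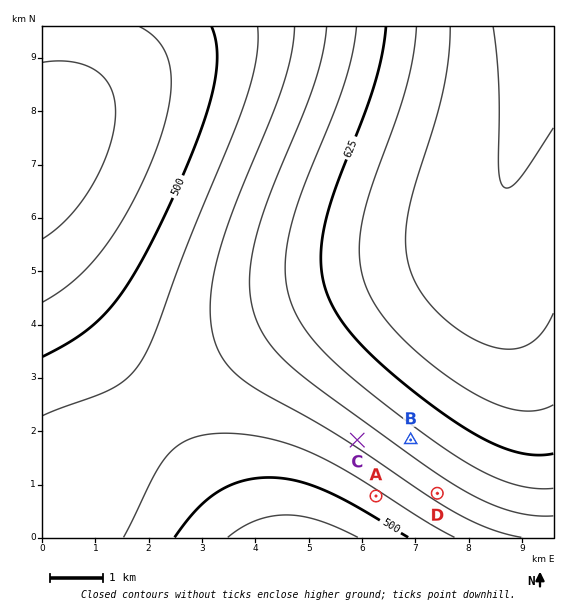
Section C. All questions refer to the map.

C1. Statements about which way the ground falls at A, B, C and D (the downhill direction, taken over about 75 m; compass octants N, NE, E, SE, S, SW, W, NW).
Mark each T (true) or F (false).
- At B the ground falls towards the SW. T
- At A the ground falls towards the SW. T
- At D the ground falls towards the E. F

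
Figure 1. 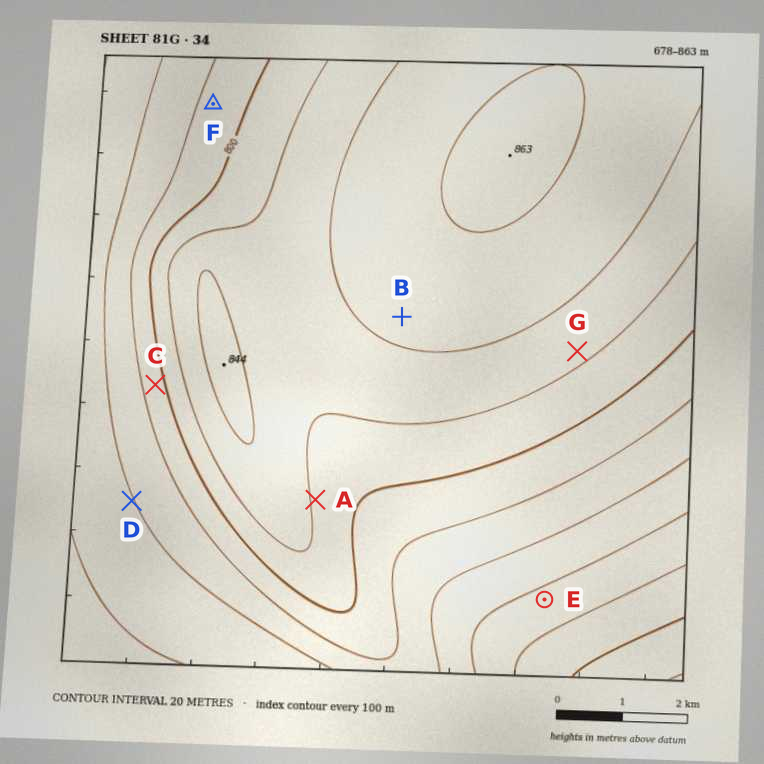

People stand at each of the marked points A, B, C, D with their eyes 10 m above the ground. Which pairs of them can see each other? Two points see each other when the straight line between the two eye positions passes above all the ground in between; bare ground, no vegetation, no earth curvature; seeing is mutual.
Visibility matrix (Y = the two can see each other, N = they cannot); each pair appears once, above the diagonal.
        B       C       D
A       Y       N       N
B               N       N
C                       Y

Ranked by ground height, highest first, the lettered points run G F E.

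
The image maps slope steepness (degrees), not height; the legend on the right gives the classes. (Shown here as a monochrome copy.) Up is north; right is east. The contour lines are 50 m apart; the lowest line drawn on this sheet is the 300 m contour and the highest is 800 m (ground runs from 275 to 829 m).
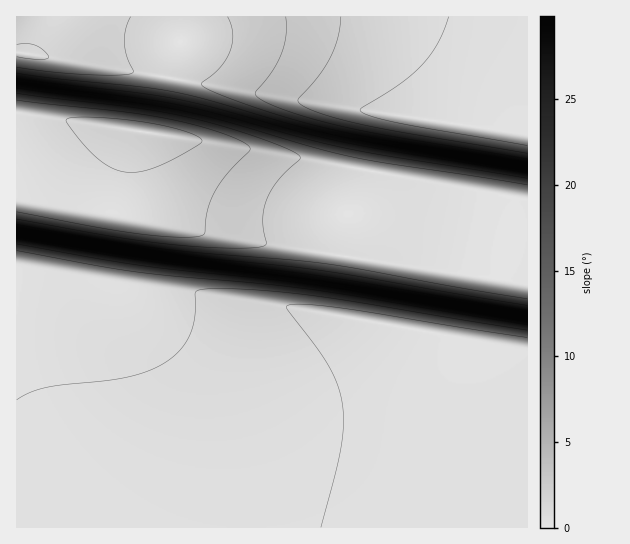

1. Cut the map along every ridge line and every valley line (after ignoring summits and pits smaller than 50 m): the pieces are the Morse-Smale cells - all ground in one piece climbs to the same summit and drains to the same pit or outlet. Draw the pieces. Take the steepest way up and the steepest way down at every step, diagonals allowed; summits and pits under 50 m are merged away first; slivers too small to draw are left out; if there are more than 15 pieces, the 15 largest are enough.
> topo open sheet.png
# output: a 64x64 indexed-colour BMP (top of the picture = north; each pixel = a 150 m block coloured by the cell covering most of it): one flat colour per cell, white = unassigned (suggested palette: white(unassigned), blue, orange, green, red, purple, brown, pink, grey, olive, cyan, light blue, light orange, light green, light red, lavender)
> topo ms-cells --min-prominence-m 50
<image width="64" height="64" href="data:image/bmp;base64,Qk12CAAAAAAAAHYAAAAoAAAAQAAAAEAAAAABAAQAAAAAAAAIAAATCwAAEwsAABAAAAAAAAAA////ALR3HwAOf/8ALKAsACgn1gC9Z5QAS1aMAMJ34wB/f38AIr28AM++FwDox64AeLv/AIrfmACWmP8A1bDFABERERERERERERERERERERERERERERERERERERERERERERERERERERERERERERERERERERERERERERERERERERERERERERERERERERERERERERERERERERERERERERERERERERERERERERERERERERERERERERERERERERERERERERERERERERERERERERERERERERERERERERERERERERERERERERERERERERERERERERERERERERERERERERERERERERERERERERERERERERERERERERERERERERERERERERERERERERERERERERERERERERERERERERERERERERERERERERERERERERERERERERERERERERERERERERERERERERERERERERERERERERERERERERERERERERERERERERERERERERERERERERERERERERERERERERERERERERERERERERERERERERERERERERERERERERERERERERERERERERERERERERERERERERERERERERERERERERERERERERERERERERERERERERERERERERERERERERERERERERERERERERERERERERERERERERERERERERERERERERERERERERERERERERERERERERERERERERERERERERERERERERERERERERERERERERERERERERERERERERERERERERERERERERERERERERERERERERERERERERERERERERERERERERERERERERERERERERERERERERERERERERERERERERERERERERERERERERERERERERERERERERERERERERERERERERERERERERERERERERERERERERERERERERERERERERERERERERERERERERERERERERERERERERERERERERERERERERERERERERERERERERERERERERERERERERERERERERERERERERERERERERERERERERERERERERERERERERERERERERERERERERERERERERERERERERERERERERERERERERERERERERERERERERERERERERERERERERERERERERERERERERERERERERERERERERERERERERERERERERERERERERERERERERERERERERERERERERERERERERERERERERERERERERERERERERERERERERERERERERERERERERERERERERERERERERERERERERERERERERERERERERERERERERERERERERERERERERERERERERERERERERERERERERERERERERERERERERERERERERERERERERERERERERERERERERERERERERERERERERERERERERERERERERERERERERERERERERERERERERERERERERERERERERERERERERERERERERERERERERERERERERERERERERERERERERERERERERERERERERERERERERERERERERERERERERERERERERERERERERERERERERERERERERERERERERERERERERERERERERERERERERERERERERERERERERERERERERERERERERERERERERERERERERERERERERERERERERERERERERERERERERERERERERERERERERERERERERERERERERERERERERERERERERERERERERERERERERERERERERERERERERERERERERERERERERERERERERESIhERERERERERERERERERERERERERERERERERERIiIiIiERERERERERERERERERERERERERERERERESIiIiIiIiIREREREREREREREREREREREREREREREiIiIiIiIiIiIhERERERERERERERERERERERERESIiIiIiIiIiIiIiIiEREREREREREREREREREREREiIiIiIiIiIiIiIiIiIiIRERERERERERERERERESIiIiIiIiIiIiIiIiIiIiIiIhERERERERERERERIiIiIiIiIiIiIiIiIiIiIiIiIiIiEREREREREREzIiIiIiIiIiIiIiIiIiIiIiIiIiIiIiIREREREzMzMzMiIiIiIiIiIiIiIiIiIiIiIiIiIiIiIhEzMzMzMzMzMyIiIiIiIiIiIiIiIiIiIiIiIiIiIiIiMzMzMzMzMzMzIiIiIiIiIiIiIiIiIiIiIiIiIiIiIiIzMzMzMzMzMzMyIiIiIiIiIiIiIiIiIiIiIiIiIiIiIjMzMzMzMzMzMzIiIiIiIiIiIiIiIiIiIiIiIiIiIiIiMzMzMzMzMzMzMiIiIiIiIiIiIiIiIiIiIiIiIiIiIiIzMzMzMzMzMzMyIiIiIiIiIiIiIiIiIiIiIiIiIiIiIjMzMzMzMzMzMzIiIiIiIiIiIiIiIiIiIiIiIiIiIiIiMzMzMzMzMzMzMyIiIiIiIiIiIiIiIiIiIiIiIiIiIiIzMzMzMzMzMzMzIiIiIiIiIiIiIiIiIiIiIiIiIiIiIjMzMzMzMzMzMzMiIiIiIiIiIiIiIiIiIiIiIiIiIiIiMzMzMzMzMzMzMzIiIiIiIiIiIiIiIiIiIiIiIiIiIiIzMzMzMzMzMzMzMiIiIiIiIiIiIiIiIiIiIiIiIiIiIjMzMzMzMzMzMzMyIiIiIiIiIiIiIiIiIiIiIiIiIiIi"/>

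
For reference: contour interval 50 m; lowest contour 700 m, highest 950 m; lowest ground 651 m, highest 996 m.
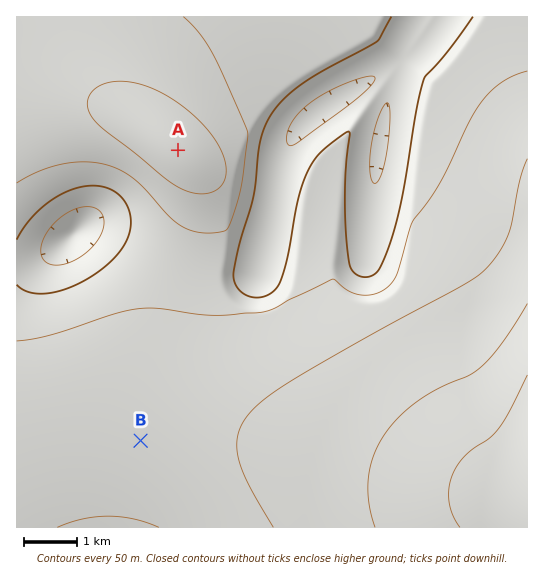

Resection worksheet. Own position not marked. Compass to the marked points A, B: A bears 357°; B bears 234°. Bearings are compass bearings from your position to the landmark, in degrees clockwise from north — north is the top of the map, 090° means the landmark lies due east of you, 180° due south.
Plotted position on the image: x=191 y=404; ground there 830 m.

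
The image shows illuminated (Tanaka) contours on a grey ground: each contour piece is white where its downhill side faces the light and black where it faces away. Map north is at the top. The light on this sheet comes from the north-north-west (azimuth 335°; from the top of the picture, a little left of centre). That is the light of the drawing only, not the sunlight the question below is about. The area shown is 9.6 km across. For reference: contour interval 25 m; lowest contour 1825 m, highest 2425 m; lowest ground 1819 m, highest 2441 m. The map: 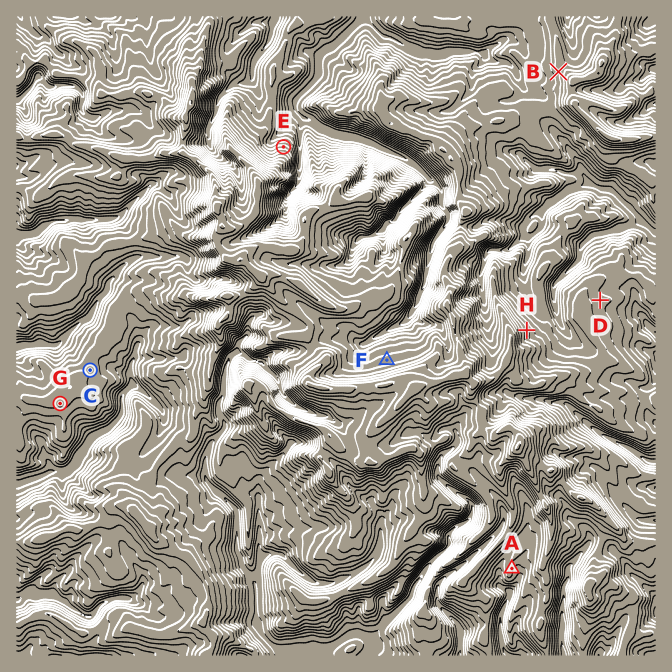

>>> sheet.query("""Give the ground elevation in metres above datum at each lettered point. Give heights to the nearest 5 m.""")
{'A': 2035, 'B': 2025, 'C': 2020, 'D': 2035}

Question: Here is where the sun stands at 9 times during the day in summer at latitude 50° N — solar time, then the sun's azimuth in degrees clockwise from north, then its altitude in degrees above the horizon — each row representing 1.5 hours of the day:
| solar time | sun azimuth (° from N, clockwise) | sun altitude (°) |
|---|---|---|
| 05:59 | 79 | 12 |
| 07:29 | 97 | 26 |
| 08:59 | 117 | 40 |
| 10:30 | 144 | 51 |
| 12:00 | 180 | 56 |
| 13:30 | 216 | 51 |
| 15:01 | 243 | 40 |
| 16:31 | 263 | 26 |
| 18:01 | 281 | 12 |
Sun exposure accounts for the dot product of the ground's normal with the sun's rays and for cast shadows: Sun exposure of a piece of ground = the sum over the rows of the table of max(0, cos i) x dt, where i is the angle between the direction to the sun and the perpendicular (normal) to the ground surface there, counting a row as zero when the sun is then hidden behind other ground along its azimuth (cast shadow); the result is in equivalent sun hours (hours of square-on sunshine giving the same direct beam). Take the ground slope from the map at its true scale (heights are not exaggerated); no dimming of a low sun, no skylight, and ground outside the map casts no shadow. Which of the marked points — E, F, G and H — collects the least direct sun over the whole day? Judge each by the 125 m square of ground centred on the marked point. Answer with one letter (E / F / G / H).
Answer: E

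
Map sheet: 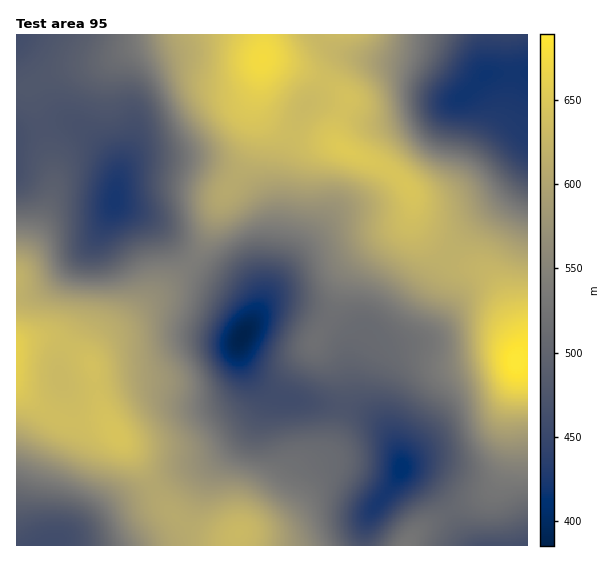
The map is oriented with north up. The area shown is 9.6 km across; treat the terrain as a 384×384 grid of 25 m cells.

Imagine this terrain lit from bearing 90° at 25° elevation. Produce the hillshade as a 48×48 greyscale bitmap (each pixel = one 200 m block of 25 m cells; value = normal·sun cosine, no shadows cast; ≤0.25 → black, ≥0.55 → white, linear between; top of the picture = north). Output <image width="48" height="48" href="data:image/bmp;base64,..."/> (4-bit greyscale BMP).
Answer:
<image width="48" height="48" href="data:image/bmp;base64,Qk32BAAAAAAAAHYAAAAoAAAAMAAAADAAAAABAAQAAAAAAIAEAAATCwAAEwsAABAAAAAAAAAAAAAAABEREQAiIiIAMzMzAERERABVVVUAZmZmAHd3dwCIiIgAmZmZAKqqqgC7u7sAzMzMAN3d3QDu7u4A////AJmZh2VERVZ4h3iJq8zM3eyVNYq7uqmZmZmZh2Q0RWeIh3iJq8zM3u2mM2mqqpmZmpmZh2Q0RmeJiHeJvMzM3u63Q0eZmYiZqpmYh2VEVniZmIiKvMy7ze7JZEV4iIiZqoiId2VVZniaqYiavLuqvN7bhlVWd3iJmYiHdmZmd4mqqZiau7qqq83duGVVZmeImXd3Zmd3iJqqqpmqu6qZmrzeynVEVWZ4iXd2Znd4iru7qqqqqZmZmaze24ZUVVVniHdmZ3d4m7u7u7u6mImZmaze2oZVRERniXZneIiIq8y7vMy6mIiJmavdyoZlQzRXiXd3iIiJq8y7zMzKmIiImavMuYdmQyNXmXeImYiKvMzMzMy6mYiIiaq7qHdmQyNXmYiZmIiavMvMzMy6qZiIiJqqmHZmUyJHiZmZmIibzLu8zdy6mZmIiImZiHZmZCI2iKqpmImry7q83u25iIiHeImYh3ZmZCEleLupiImru6q87/24d3d3iJmIh3d3ZCEkeLupiIm7u6u97/6nVWZ3iZmIiHd2ZCElibupiIm7u7vN//6mQ0VomZmIiHd2UxE1ibupmJqru8ze//6mQjRompmIiIh2UhJGiKqpmZqqu8zd//63QiNXmZmYiIh2QhJGiKqZmZmqu8zN7/7JYyJGiZmYiHd2UyNXeJmZmZmqq7vM3v7adTNFeJmYd3d2VDRXiJmZmZmaqqu83u7blkM1aJmIdmZndlVniKqqqZmZmZq8zd3bmGQ0V4iHZmZ3d2Z3iLvMupiHeJmrzN3bqGQ0V4iHZmZ4iHd4mbzu25h2Z4maq83LqHVEVnd3ZneIiIiJmbzv7KhmZniImszLmHZVVndmZ3iIiIiZmbzv/ah2Znh3eazLmHdmZmZmd4iZmZmaqqve7bl2Z3dlV5u7mId2ZmZmd4mZmZmqqpq97cqHd3ZDNYq7qYiHd2ZWd4mqqqqqqpms3cuYdmUyJHq7qYiIh2ZmZ4mqqru7uoibzdyodlQyJHmrupiIiHZmZ4mru7zLu4iKvNyoZUQyJGiqqpiJmHdmZ4m7u8zMy3eJvMyoZUQyNGiaqZiImIdmd4q7u83dzHd5q8y5dURDNFeJmYiIiHd3iKvMu83tzHeJq7u5dlRENEZ4iIiIiHiImrzMu83ty3eJmruphlREQ0V4iIiIeIiaq93bq83du4iJmqqph2REQ0VniZiHeJmqvO7cqrzLqoiJmZmZl2QzNEVoiZmIeJqrzf/sqqu6qYiZmZmZmFMiNFZ4mamYiJqr3v/8qZmpmYiZmYiZl1ISNFZ4mqqYiJms3//8qZmZmYmZmIiZl0ISRWd4mqqZiIms7//8qYiJmZmZiIiZh0ITVmd4iaqpiIm97//9uZiImYiYiIiJhkIkVmZ3iaqpmZq87v/typmImYiIh3eIhkM1ZmZniauqqqu8ze7t26mYmYiIh3d3dkRGZmZniau7qqu7zN3e3LmZmYiIh3d3dURWdmZniau7qqq7zN3d3bqZmYiIiHdmZURnd2Znibu6mZqrzd3N3LqZmQ=="/>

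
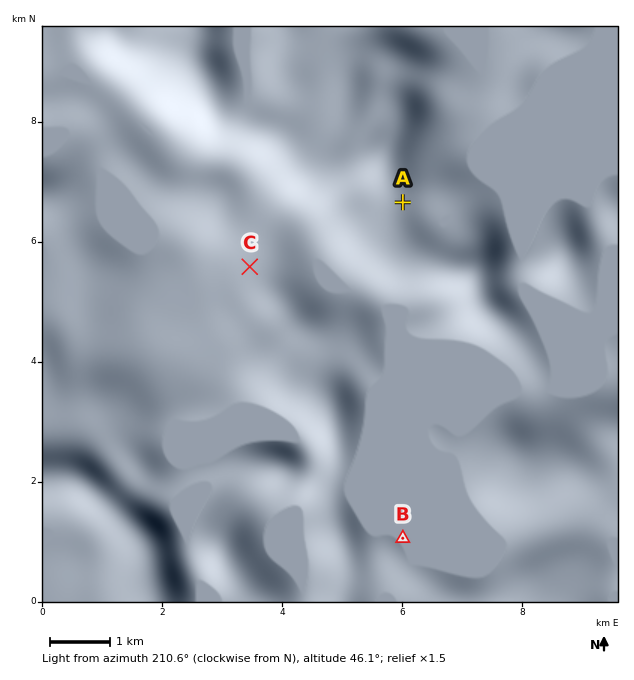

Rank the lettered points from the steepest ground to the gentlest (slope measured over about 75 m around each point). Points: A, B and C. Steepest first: A C B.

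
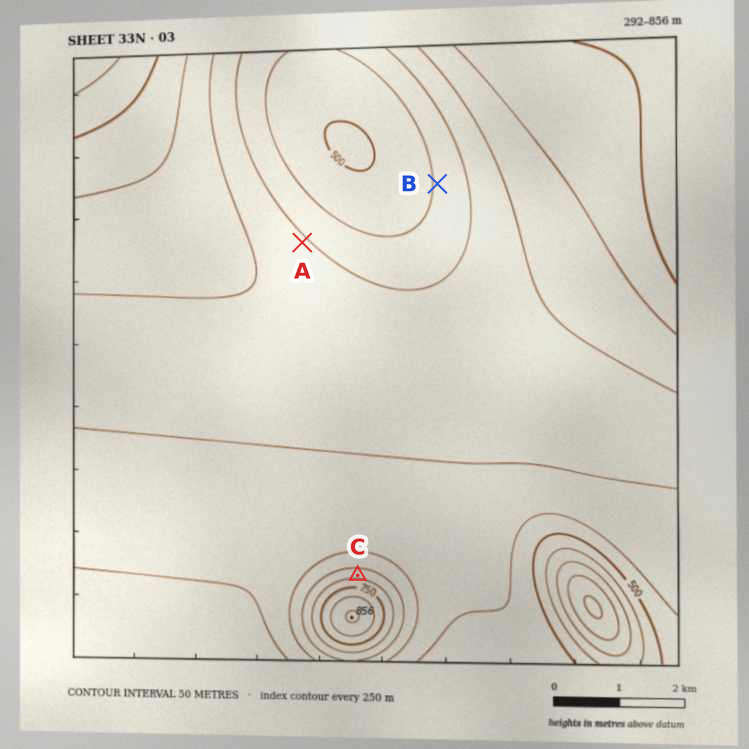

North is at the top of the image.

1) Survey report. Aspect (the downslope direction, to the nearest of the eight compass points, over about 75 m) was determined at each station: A NE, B W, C N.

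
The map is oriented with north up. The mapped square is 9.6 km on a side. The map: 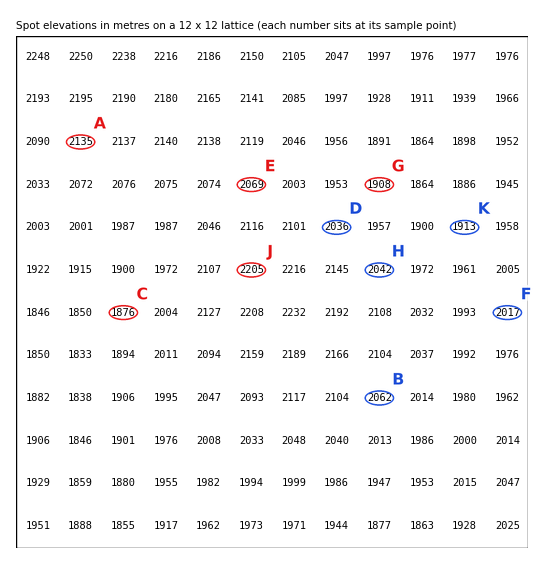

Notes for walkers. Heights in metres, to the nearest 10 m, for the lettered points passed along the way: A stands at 2130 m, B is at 2060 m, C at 1880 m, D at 2040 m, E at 2070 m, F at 2020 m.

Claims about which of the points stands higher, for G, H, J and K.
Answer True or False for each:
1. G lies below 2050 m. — True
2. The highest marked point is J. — True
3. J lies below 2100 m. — False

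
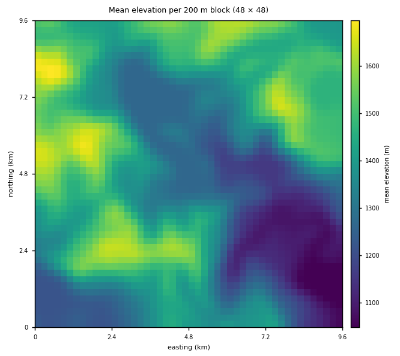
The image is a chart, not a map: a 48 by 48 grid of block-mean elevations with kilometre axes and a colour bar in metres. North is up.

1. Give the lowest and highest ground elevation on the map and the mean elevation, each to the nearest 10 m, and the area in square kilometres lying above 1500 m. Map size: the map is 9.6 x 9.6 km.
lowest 1050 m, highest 1700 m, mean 1370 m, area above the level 21.9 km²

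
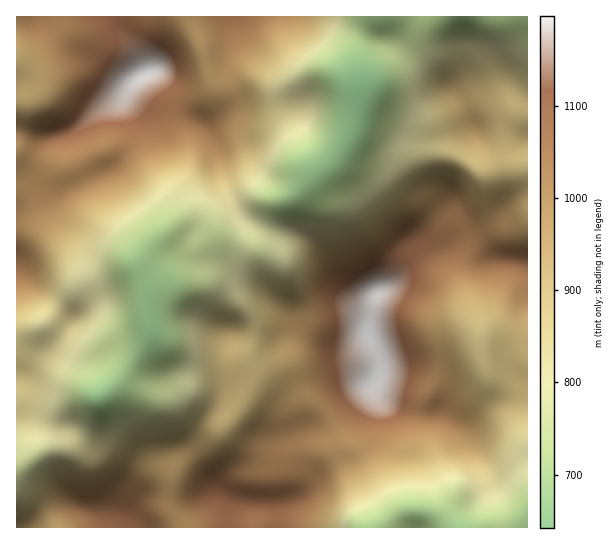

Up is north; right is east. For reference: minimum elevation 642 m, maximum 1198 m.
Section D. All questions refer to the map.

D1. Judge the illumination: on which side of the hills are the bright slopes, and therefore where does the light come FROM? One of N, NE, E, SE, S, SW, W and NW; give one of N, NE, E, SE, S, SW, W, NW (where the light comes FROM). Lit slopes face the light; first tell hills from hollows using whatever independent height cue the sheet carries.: S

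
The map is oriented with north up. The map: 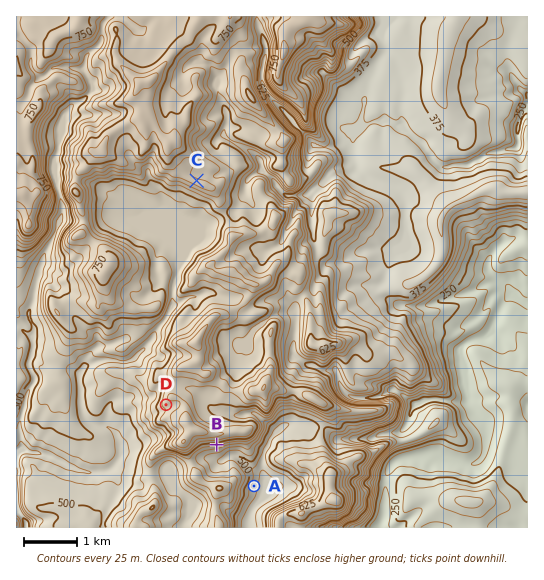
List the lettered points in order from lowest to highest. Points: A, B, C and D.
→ A B D C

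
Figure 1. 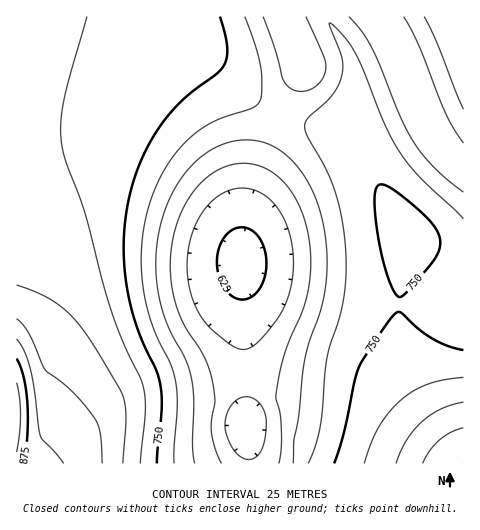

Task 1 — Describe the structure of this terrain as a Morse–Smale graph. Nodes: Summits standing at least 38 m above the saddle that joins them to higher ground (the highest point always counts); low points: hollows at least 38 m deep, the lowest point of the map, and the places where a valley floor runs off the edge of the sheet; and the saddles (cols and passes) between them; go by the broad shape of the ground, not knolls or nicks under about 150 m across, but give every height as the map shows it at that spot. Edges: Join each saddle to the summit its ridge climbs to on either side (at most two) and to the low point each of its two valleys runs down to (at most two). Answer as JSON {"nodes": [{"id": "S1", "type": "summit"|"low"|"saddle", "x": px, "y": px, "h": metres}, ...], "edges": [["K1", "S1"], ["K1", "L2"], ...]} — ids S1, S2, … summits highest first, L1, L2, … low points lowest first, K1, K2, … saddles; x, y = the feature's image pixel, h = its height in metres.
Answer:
{"nodes": [
{"id": "S1", "type": "summit", "x": 17, "y": 416, "h": 913},
{"id": "S2", "type": "summit", "x": 462, "y": 463, "h": 850},
{"id": "S3", "type": "summit", "x": 462, "y": 18, "h": 748},
{"id": "L1", "type": "low", "x": 244, "y": 260, "h": 620},
{"id": "L2", "type": "low", "x": 402, "y": 63, "h": 682},
{"id": "K1", "type": "saddle", "x": 281, "y": 116, "h": 718},
{"id": "K2", "type": "saddle", "x": 463, "y": 168, "h": 689},
{"id": "K3", "type": "saddle", "x": 245, "y": 386, "h": 659}],
"edges": [["K1", "S1"], ["K1", "S2"], ["K1", "L1"], ["K2", "S2"], ["K2", "S3"], ["K2", "L2"], ["K3", "S1"], ["K3", "S2"], ["K3", "L1"]]}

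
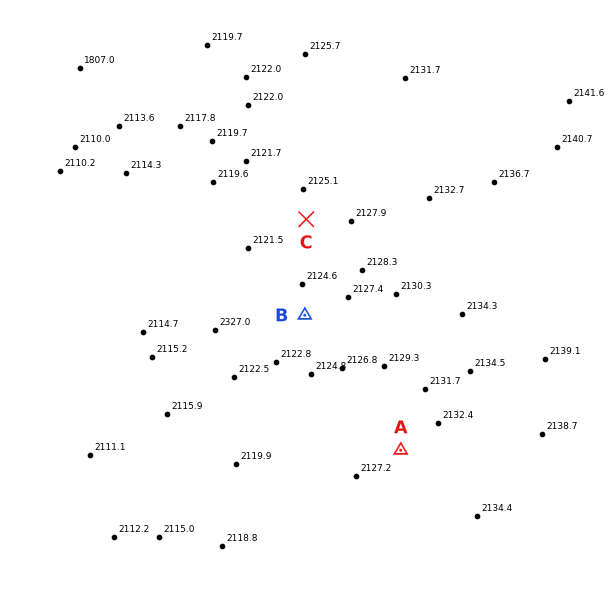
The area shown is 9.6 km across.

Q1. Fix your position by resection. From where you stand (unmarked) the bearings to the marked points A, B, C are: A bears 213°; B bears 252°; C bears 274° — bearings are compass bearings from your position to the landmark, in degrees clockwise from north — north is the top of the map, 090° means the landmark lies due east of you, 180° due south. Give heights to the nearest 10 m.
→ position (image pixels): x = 540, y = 237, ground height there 2140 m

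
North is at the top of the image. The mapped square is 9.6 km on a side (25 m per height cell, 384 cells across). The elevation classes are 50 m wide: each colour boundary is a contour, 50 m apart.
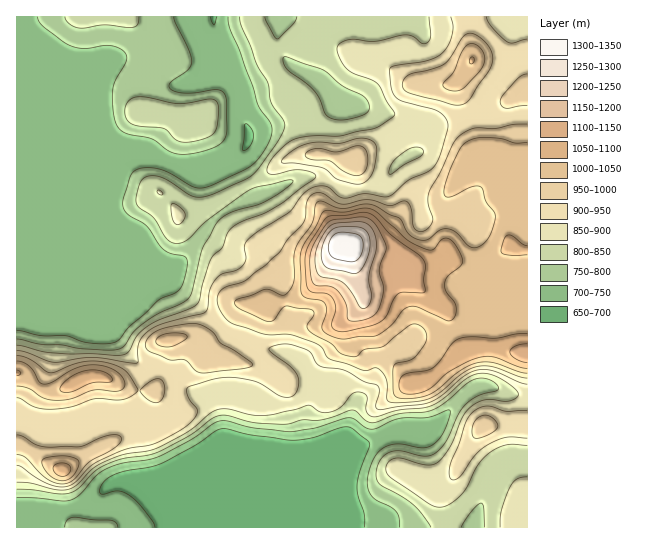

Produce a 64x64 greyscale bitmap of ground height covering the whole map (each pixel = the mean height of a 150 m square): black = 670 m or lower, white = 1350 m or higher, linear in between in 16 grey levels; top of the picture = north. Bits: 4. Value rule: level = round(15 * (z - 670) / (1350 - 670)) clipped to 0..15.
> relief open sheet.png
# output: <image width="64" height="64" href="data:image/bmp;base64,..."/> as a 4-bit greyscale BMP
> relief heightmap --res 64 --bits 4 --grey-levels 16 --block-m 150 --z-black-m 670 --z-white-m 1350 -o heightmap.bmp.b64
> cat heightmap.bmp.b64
<image width="64" height="64" href="data:image/bmp;base64,Qk12CAAAAAAAAHYAAAAoAAAAQAAAAEAAAAABAAQAAAAAAAAIAAATCwAAEwsAABAAAAAAAAAAAAAAABEREQAiIiIAMzMzAERERABVVVUAZmZmAHd3dwCIiIgAmZmZAKqqqgC7u7sAzMzMAN3d3QDu7u4A////ABERIiIiIiIRERAAAAAAAAAAAAAAAAESIiIjMzMzM0VVERESIiIiIRERAAAAAAAAAAAAAAAAAREiIjMzMzMzRFURERIhERERERAAAAAAAAAAAAAAAAABEiIjNERDMzNEVSIiIiIRERERAAAAAAAAAAAAAAAAAAEiIjNEREQzM0RVIjMzMyERERAAAAAAAAAAAAAAAAAAESIzNEVVVEMzNEVERVZkMRERAAAAAAAAAAAAAAAAAAARIzRFVVVVQzM0RFVWeIZCEREAAAAAAAAAAAAAAAAAABEjRFVVVVVEMzNEVWeJmGQyERERAAAAAAAAAAAAAAAAASNFVURFVVQzMzNmd4iHdlQyIiERAAAAAAAAAAAAAAABI0REM0RWVUMzM2d3d3d3dlVEQyERAAAAAAAAAAAAAAASMzMiNFVlVDMzdmZmZmZ3ZmVVQyEQAAAAAAAAAAAAABEiIhEjRWZVRERmZmZmZmZmZmZVQyEQABEREREREAABERERERI1ZmZVVWZmZmZmZmZmZmZVQhEREiIiIiIRERIiEREREjRmdmZmZmZmZmZmZmZmZmVUMiIzMzMzMzIhIzMiERERJFZmZmZmZmZmZmZmZmZmZVVERERERERERDM0RUQzMyIjRWZVVWZnd3ZmZmZmZmZVVVRERERVVERVRDRVZmVVQyI0VURFZ3eIh3dndmZmZlVVRERERVVVRFVEREVniIdkMiMzNER3d4iZiIiHZmdmVVVEREVVVVVEREREVWiZmYZTIiM0RYh3eImZmIdmZmZVVVVVVVZmVVRERVVWaJmZmHUzM0VWiHZmeImIdmVWZmZmZmZmZmZVVVVVZmZ4iImZh2VFVneHZlVmd3ZlVVZmZmd3d2ZmZVVVVmZ3Znd4iImZh3d4mWZVRERVVERVZmZmd3d2ZmVVVVVnd3d3d3d4iJmZiJmqREMzMzMyM0Vnd3d3dmZlVVVVVmeIh3d3d3eImZmZmaozIiIiIREiRWeId3dmZmZmZWZneIiIiHd3d4iJmZmZmSIhERERERI0Vnd3d2ZmZmZmZ3iJmZmZiHd3iIiIiIiIERERERERESNFVmZmZmZnd3d3eJmqqqmYh3iIiIiIiIgREREREREREiNEVVVmZ3d3d3d3iau7upmIiImIiIiIiBERERERERERIjM0RVZ3d4h3d3iJq7y6qYiJmZiIiIiIERERERERERESIiNFZnd3iHeIiJmrzMupmZmZiIiIiIgRERERERERERESIzRWd3d3d3iaqrvMy6qZmZmIiIiIiBEREREREREREREiNFZmZ3d3eKu7vMy7qqqpmIiIiIiIERERERERERERERI0VVVmd3d4q8zM3LuqqqmZiIiIiIgREREREREREREREjRFVVZmZ3is3d3dy6qqqZmYiIiIiBERERERERERERESM0RFVWZneKze7u3LqqqpmZmIiIiIERERERERERERIiIjREVVZmZ4rN7/7suqqpmZmIiIiIgRERERERERERIjMyM0RVVmZnib3v/+y6qZiImYd3iJiBEREREREREREjMzMzRFVVZmZ4rO7u3LqYd3iId3d4iIEREREREREREiNEQzM0RFVVZmebzd3cqYdmZ3d3d3iIgRERERERERIiNERDMzNERFVWZ4m7u7qYh2Zmd2ZneIhxERERERERIjM0REQzMzM0RFVmeJiZmYd3ZmZ2Znd3d3EREREREREjM0REQzMzMzM0RVZ4dmd3ZmZmZ3d2d3h3cRERERERESI0REQzMzMzMzM0VnZlVVVVVmZnd3d3iHdxERERERERIjREMyIiMzMzMzNFVVVVVURVZmd4h3d3d3ERERERERESMzMiEREiIzMzMzRFVVZVREVVZniIiHd3cRERERERERIiIiEREREiM0REREVWZ2VERFVWeIiId3dxEREREREREREREREREREjRVVVZmZ3dVRERFVniIiIiIERERERERERERESIRERERI0VWZmZ3d2VERERWeIiIiIgREREREREREREiIiIhERESNFVmZmZmVUREREVniIiIiBERERERERERIiMzMzIRERIzRFVVVVVVVERERWd3iHd3EREREREREiIiMzMzMiERESM0RERERERVRERFVmd3d3cREREREREiMzMzMzMzIRESIzMzMzMzREREREVWZmZmZhERERERESM0RDMzRDMhERIzMzMzMzMzREREVVZmZmZmERERERERIzRDMzM0MyERIjNDMzMzMzNERVVWZmZmZmYREREREREjMzMzMzMyIREjM0MzMzMzM0VWZmZ3ZmZmZhERERERESIzMiIiIiIREiMzMzMzMzM0VWZ3d3d2ZmZ3ERERERERIiIiIhERERESIzMzMzMzM0RWZ3d3eHZmZmcREREREREiIiIiIhERERIzMzMzMzRERVVmd3d4h2ZmZhERERERESIiIyIiIRERIjMzMzMzRFVVVVZmZniIdmVmEREREREREiIjMiIhEREjMzMzMzNEVVVVVVVWd4h2ZVURERESIiEiIiMyIhERESMzMzMzRERVVVVERFVniHZVVREREiIiIiIiMzIiERESIzMzM0RERERERERERVZ3ZlVVEREiIiIiIjMzIiIRERIzMzMzRERERERERERFVmZlVVUREiIzMzMzMzIiIRERIjMzMzM0REREREREREVVZlVVVREiIzMzMzMzMiIhEREjMzMzMzRERERERERERVVVVVVV"/>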